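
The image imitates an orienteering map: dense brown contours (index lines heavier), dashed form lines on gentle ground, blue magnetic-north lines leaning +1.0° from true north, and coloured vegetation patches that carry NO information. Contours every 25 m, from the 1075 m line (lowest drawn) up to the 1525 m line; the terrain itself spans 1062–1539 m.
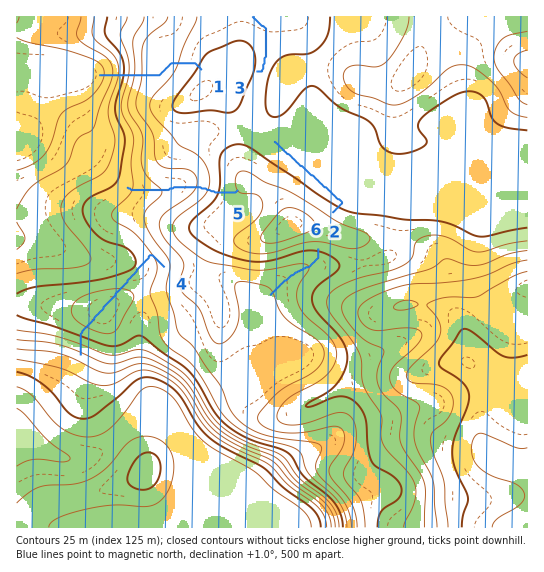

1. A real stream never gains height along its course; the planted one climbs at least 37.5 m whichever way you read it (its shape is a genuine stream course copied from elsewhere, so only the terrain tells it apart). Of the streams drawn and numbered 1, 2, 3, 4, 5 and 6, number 4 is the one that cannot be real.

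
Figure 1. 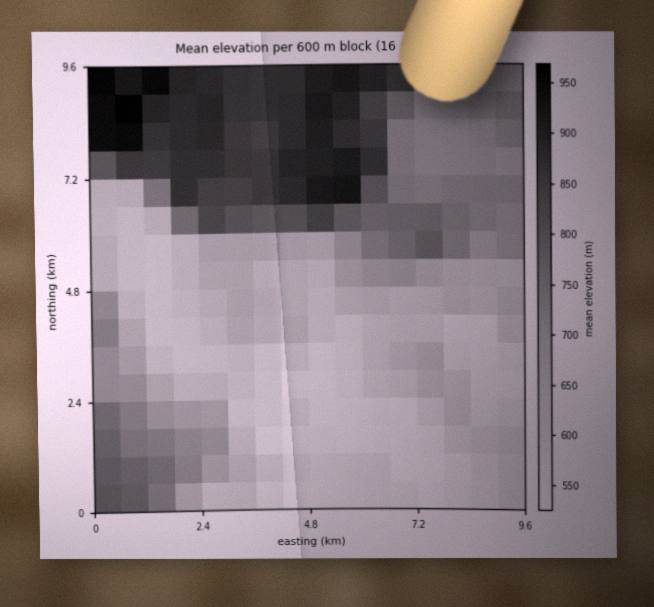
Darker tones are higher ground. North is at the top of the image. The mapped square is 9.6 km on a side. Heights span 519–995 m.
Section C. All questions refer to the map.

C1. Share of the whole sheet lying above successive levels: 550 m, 95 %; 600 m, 82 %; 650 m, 69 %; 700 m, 50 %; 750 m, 34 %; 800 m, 25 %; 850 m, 21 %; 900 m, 9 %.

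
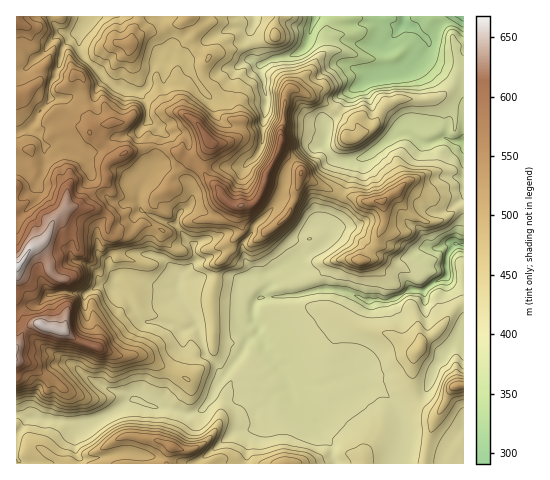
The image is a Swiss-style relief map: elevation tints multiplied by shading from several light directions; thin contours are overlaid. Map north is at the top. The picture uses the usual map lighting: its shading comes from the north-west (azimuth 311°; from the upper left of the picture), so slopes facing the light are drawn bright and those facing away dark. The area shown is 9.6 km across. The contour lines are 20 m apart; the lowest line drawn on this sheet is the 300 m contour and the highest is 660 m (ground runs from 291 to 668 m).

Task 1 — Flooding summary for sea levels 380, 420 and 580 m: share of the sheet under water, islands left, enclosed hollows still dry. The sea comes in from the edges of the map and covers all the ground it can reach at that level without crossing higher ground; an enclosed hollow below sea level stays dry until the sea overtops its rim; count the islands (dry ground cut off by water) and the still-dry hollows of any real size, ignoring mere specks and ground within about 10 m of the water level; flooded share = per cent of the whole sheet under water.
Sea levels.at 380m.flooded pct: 8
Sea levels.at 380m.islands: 0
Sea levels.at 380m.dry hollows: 0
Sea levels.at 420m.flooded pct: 40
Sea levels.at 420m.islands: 2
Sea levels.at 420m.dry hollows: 0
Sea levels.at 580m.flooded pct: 94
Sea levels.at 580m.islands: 2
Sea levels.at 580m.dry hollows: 0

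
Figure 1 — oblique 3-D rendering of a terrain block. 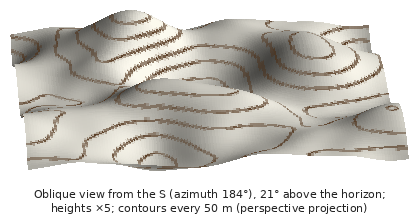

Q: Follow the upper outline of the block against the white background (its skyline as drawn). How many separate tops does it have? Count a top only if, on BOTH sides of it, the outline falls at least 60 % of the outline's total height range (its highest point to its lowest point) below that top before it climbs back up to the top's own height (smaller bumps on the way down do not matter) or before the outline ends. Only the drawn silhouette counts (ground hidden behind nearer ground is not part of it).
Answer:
0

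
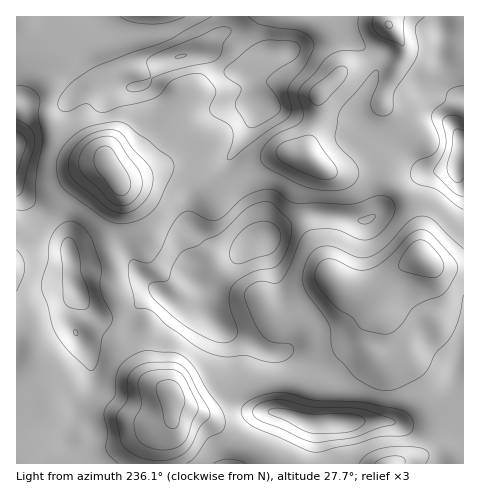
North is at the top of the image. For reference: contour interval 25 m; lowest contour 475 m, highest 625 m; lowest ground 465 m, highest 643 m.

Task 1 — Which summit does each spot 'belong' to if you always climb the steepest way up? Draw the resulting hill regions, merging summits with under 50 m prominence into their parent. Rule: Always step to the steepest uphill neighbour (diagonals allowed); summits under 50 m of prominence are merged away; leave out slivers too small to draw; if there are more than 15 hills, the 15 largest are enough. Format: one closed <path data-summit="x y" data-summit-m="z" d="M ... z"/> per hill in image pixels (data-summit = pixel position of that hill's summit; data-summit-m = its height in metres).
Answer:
<path data-summit="263 238" data-summit-m="638" d="M295 154l-15 0-13 6-49 37-11-6-21-22-6-3-16 2-39 12-6 0-11-16-11 2-10 6-17 17-25 34-29 26 0 69 12 7 7 14 8 30 5 30 4-5 14-1 21 11 60 20 10 2 14-7 2-21 6 5 10 4 11 0 24-17 32-9 44-2 36 3 40-28 6-13 2-15-11-28-1-11 33-23 16-7 0-30-4-19-39-42-30 6-14 0-12-4-14-12z"/><path data-summit="181 56" data-summit-m="626" d="M305 16l-193 0-29 21-26 23-5 9-2 14-2 26 2 11 8 16 10 10 13 8 24 6 14 20 11-1 38-13 12 0 6 3 21 22 11 6 18-15 41-27 18-1 14 1 0-11 8-21 2-29 24-23 26-12 20-34-17-2-32 3-26-5z"/><path data-summit="341 423" data-summit-m="643" d="M421 258l-16 6-33 23 1 11 11 28-2 15-6 13-40 28-36-3-44 2-32 9-24 17-11 0-10-4-6-5-1 21-11 19-3 25 305 1 1-195-26-2z"/><path data-summit="462 147" data-summit-m="641" d="M463 16l-158 1 9 4 26 5 44-3 5 1 11 15 3 7 0 9-6 11-21-7-7 1-26 11-24 23-2 29-8 21-1 10 14 14 12 4 14 0 23-6 7 0 4 3 35 39 4 19 0 30 13 9 11 2 19-1z"/><path data-summit="17 145" data-summit-m="640" d="M50 42l-34 5 1 201 28-25 25-34 17-17 21-8-5-6-19-3-11-6-15-13-8-16-2-11 4-40 5-9 16-14z"/>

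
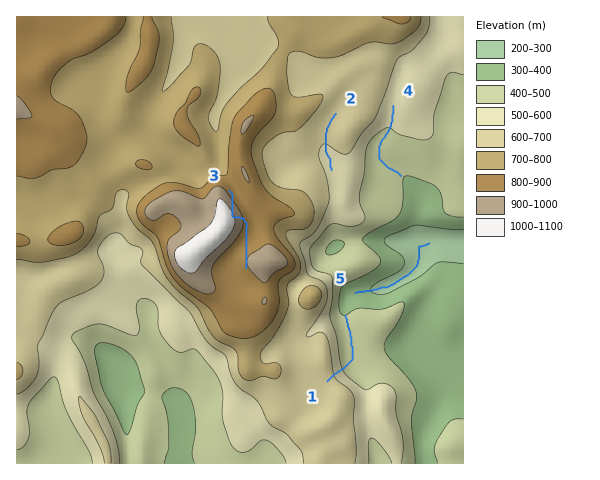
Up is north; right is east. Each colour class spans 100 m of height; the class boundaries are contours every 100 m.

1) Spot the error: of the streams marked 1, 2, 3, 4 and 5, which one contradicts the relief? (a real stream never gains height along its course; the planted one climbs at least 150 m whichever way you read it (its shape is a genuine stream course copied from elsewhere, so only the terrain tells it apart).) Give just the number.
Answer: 3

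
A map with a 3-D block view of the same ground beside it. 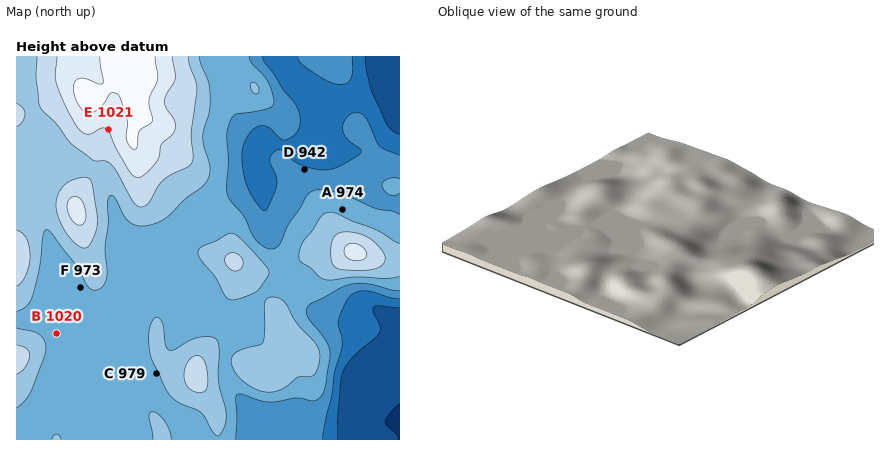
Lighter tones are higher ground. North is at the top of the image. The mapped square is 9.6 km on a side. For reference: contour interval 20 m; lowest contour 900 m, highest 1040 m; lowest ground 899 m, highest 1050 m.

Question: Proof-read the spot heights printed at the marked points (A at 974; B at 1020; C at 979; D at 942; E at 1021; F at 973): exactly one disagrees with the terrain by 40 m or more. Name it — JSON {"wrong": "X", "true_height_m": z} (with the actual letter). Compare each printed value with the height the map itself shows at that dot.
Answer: {"wrong": "B", "true_height_m": 970}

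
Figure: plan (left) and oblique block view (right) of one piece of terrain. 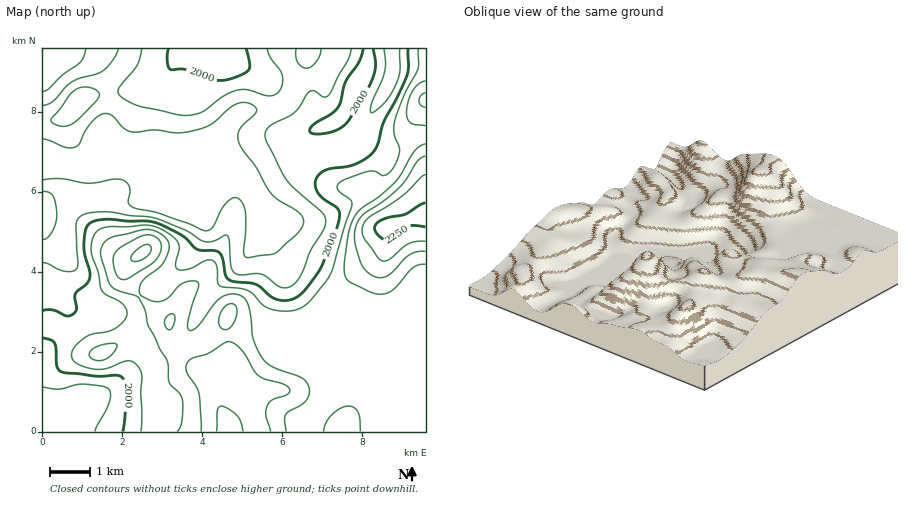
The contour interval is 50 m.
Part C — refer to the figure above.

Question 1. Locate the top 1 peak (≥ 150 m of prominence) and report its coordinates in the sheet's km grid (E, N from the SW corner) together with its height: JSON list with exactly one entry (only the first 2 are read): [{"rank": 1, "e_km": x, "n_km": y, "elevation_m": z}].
[{"rank": 1, "e_km": 8.61, "n_km": 5.09, "elevation_m": 2264}]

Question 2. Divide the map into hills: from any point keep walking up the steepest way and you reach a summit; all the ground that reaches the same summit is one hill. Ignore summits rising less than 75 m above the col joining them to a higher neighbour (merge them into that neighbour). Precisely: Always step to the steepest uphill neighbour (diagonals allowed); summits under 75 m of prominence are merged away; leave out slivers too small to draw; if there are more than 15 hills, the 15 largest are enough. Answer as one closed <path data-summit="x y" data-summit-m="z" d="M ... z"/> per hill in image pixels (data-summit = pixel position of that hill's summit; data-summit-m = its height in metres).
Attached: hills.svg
<path data-summit="230 432" data-summit-m="2215" d="M226 165l-98 1 11 8 4 8 15 15 42 18 4 3 1 6-2 12-10 16-21 22-10 9-16 7-14 14-10 6-10 3-18 0-18-3-11-6 2 4-2 14-8 14-15 18 0 50 8 1 6 7 14 20 356 0 0-112-18 0-18 3-28-6-18 2-4-2-12 0-14 5-25-40-8-20-12-22-12-28-12-38-11-7z"/><path data-summit="386 228" data-summit-m="2264" d="M426 48l-144 0 0 6 12 24-1 14-9 12-12 5-30 3-15 12-13 19-48 20-15 3 75-1 18 7 25 68 12 22 8 20 25 40 14-5 12 0 4 2 18-2 28 6 36-3z"/><path data-summit="208 54" data-summit-m="2049" d="M280 48l-238 0 0 112 32 6 76 0 16-3 48-20 13-19 13-11 10-3 26-2 13-8 5-12 0-10z"/><path data-summit="142 252" data-summit-m="2211" d="M144 184l1 14-17 4-54-6-7 16-2 18-8 18-15 4 0 28 28 27 24 6 18 0 10-3 10-6 14-14 16-7 26-25 11-14 6-16-1-10-4-3-40-16z"/>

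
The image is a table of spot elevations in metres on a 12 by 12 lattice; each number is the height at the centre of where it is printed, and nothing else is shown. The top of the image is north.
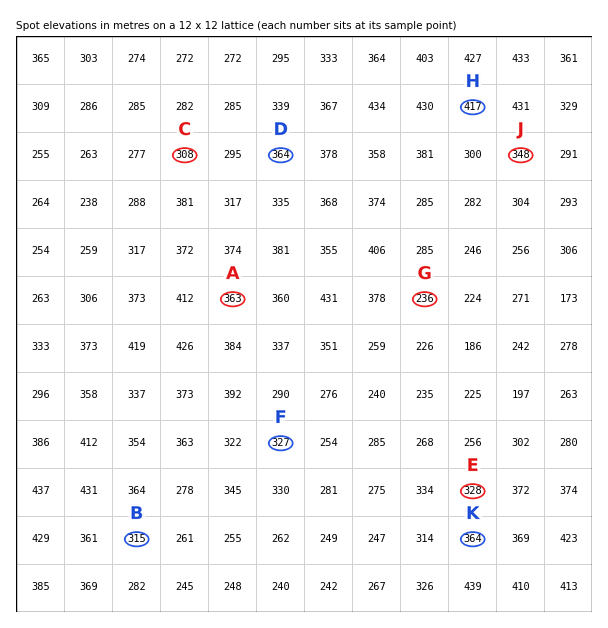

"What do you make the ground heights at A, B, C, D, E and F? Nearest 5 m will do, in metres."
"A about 365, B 315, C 310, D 365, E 330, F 325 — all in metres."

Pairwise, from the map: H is higher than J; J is higher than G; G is lower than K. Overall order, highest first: H K J G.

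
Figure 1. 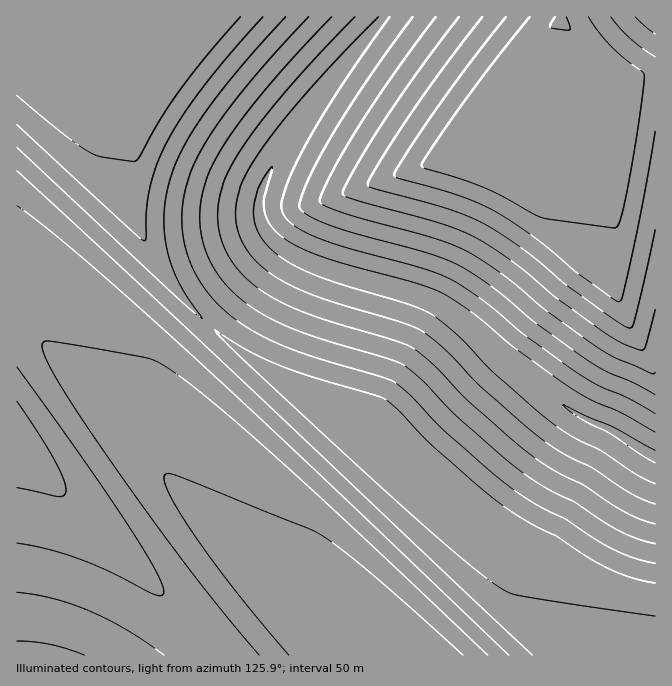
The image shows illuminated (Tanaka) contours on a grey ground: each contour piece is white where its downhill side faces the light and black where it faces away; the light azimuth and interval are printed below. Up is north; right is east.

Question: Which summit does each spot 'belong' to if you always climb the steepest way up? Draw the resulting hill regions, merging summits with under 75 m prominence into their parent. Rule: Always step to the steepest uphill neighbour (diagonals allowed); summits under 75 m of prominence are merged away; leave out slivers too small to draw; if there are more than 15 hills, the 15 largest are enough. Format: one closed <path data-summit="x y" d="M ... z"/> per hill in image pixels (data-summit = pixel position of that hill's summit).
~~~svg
<path data-summit="655 457" d="M560 16l-410 0-21 144 0 35 12 38 15 29 20 28 41 43 38 30 29 18 31 17 25 10 37 10 48 45 60 46 32 20 40 19 22 15 33 16 27 9 16 1 1-517-11 1-21 10-17-12-24-23z"/><path data-summit="337 655" d="M149 16l-133 1 0 430 135 135 65 68 3 6 436 0 0-67-23-3-35-13-40-25-57-29-75-56-48-45-37-10-25-10-31-17-29-18-38-30-41-43-20-28-15-29-12-38 0-35 19-122z"/><path data-summit="24 655" d="M17 448l-1 207 201 1-1-6-23-25z"/><path data-summit="655 17" d="M655 16l-93 0-1 2 13 20 21 23 19 15 13 7 18-10 11-3z"/>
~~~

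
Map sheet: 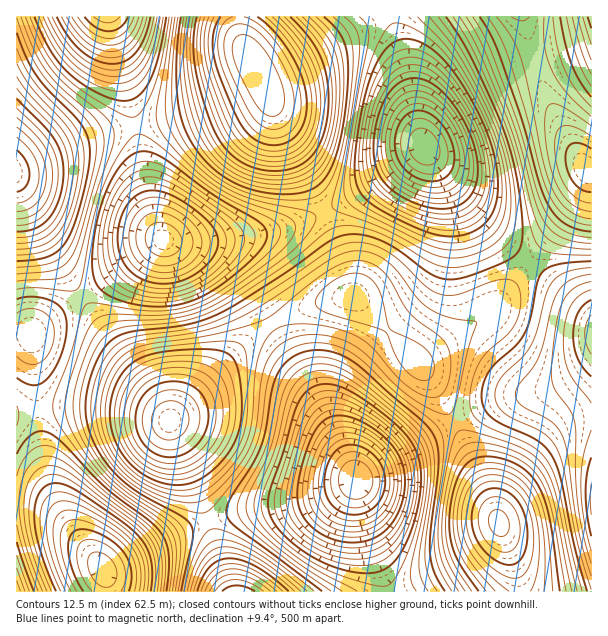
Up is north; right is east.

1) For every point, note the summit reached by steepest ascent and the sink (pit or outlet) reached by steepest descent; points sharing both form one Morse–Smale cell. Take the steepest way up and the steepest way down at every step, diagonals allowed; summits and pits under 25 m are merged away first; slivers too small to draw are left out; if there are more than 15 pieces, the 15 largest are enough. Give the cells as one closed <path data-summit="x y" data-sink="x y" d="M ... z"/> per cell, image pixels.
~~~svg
<path data-summit="170 420" data-sink="356 480" d="M353 296l-15 2-36 10-29 14-13 9-17 13-73 75 0 7 39 94 42-10 31-4 41-8 24-11 21-17 86-47-9-19-21-33-48-54z"/><path data-summit="585 168" data-sink="425 147" d="M522 16l-130 0-1 4 13 37 16 78 6 15 55 71 28 26 21 15 47-61 7-13 4-15-41-75-12-33z"/><path data-summit="170 420" data-sink="164 240" d="M324 211l-28 13-39 11-71 7-24-2-80 57 32 45 37 47 19 32 41-44 49-46 13-9 29-14 48-12 0-15-6-24z"/><path data-summit="255 66" data-sink="425 147" d="M390 16l-152 1 2 16 4 14 22 42 12 34 46 88 45-24 42-29 13-11-8-25-12-65z"/><path data-summit="170 420" data-sink="425 147" d="M425 148l-56 39-44 25 19 45 6 24 0 15 13 8 53 57 6-1 66-46 11-11 30-39-48-43z"/><path data-summit="255 66" data-sink="164 240" d="M263 82l-11 8-33 14-27 10-56 12 14 80 12 34 24 2 71-7 39-11 28-12-46-89z"/><path data-summit="170 420" data-sink="102 570" d="M113 408l-62 0-14 2 5 39 12 46 12 24 36 51 63-32 43-17-10-32-28-63 0-4-29-10z"/><path data-summit="498 522" data-sink="356 480" d="M455 422l-87 48-12 9 0 12 6 28 27 73 131-1-3-18-25-73z"/><path data-summit="17 171" data-sink="164 240" d="M135 126l-58 14-61 28 0 14 21 43 44 71 81-56-12-34z"/><path data-summit="170 420" data-sink="591 333" d="M530 264l-31 39-11 11-72 48 12 15 27 45 39-19 63-17 21-12 14-12 0-47z"/><path data-summit="17 171" data-sink="107 17" d="M108 16l-92 1 1 151 60-28 59-15-22-86-4-21z"/><path data-summit="237 591" data-sink="356 480" d="M356 480l-18 12-26 8-30 6-31 4-42 10 21 70 3 2 154 0-2-13-23-60z"/><path data-summit="498 522" data-sink="591 498" d="M591 416l-15 2-16 8-31 33-27 42-4 18 19 54 4 19 71-1z"/><path data-summit="255 66" data-sink="107 17" d="M237 16l-128 1 25 106 3 3 55-12 27-10 33-14 10-9-21-42z"/><path data-summit="170 420" data-sink="32 335" d="M81 296l-37 26-13 13 6 73 76 0 28 4 27 9 0-7-17-25-37-47z"/>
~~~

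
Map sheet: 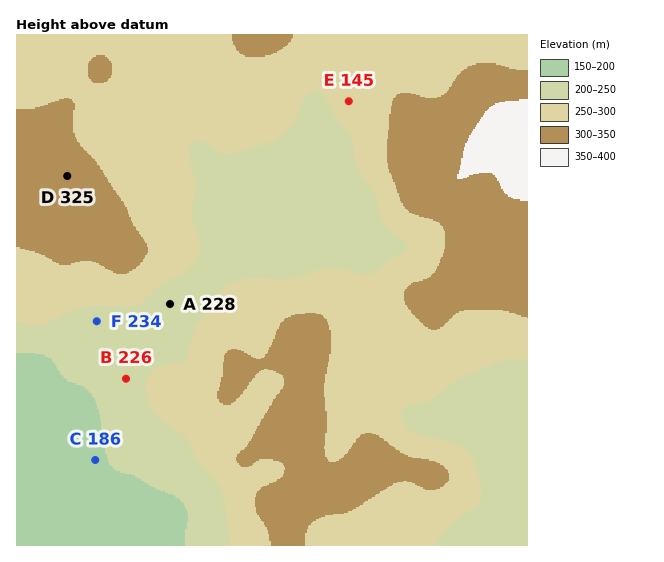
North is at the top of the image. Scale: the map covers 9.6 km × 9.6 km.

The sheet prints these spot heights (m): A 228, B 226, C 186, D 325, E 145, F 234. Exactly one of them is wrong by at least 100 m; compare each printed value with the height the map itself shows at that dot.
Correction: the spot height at E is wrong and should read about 270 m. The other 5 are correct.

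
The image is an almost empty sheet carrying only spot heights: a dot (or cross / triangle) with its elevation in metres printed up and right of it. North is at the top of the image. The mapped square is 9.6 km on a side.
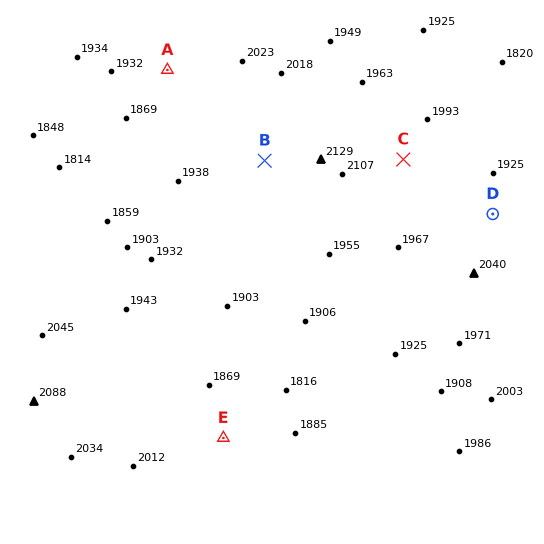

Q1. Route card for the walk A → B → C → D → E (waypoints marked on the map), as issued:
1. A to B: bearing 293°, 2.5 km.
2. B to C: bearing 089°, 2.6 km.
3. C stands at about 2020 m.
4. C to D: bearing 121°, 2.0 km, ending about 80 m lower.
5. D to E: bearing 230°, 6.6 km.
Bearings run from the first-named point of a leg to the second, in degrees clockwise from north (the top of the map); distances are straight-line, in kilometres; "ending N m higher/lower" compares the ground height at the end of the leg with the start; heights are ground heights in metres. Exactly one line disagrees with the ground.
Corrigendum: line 1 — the bearing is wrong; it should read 133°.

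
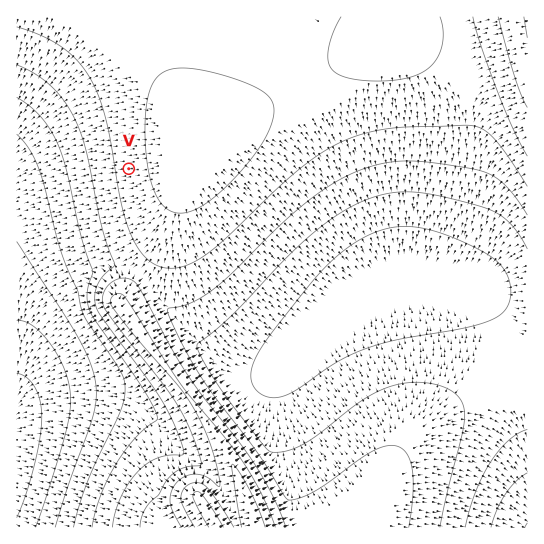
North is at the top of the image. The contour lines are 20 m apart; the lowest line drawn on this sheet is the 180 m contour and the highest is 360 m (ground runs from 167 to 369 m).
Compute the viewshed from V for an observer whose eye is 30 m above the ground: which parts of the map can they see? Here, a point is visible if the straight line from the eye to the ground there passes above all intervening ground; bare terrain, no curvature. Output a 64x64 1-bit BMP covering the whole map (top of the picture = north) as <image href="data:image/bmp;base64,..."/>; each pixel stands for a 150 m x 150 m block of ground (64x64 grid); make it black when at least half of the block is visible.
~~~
<image width="64" height="64" href="data:image/bmp;base64,Qk0+AgAAAAAAAD4AAAAoAAAAQAAAAEAAAAABAAEAAAAAAAACAAATCwAAEwsAAAIAAAAAAAAA////AAAAAADwAAB8P/wAAPAAAP///AAA8AAA///+AADwABn///4AAPAAH////wAA8AAP////AADwAAd///+AAPAAAH///4AA8AAAf///wADwAAB////AAPAAAH///+AA8AAAf///8ADwAAD////4APAAAf////wA8AAB/H///wDwAAPwB///w/AAB+AB////8AAHwAB////4AA+AAB////gAHwAAB///+AA+AAAA///4AD4AAAAH//wAfAAAAAA//AD4AAAAAAP8AfgAAAAAAfwD8AAAAAAA/gPgAAAAAAD+B+AAAAAAAP4fwAAAAAAA//+AAAAAAAD//4AAAAAAAP//gAAAAAAA///AAAAAAAD//+AAAAAAAP//8AAAAAAA///wAAAAAAD///gAAAAAAP//+AAAAAAA///8AAAAAAH///wAAAAAAf///gAAAAAD///+AAAAAAP///8AAAAAB////wAAAAAH////AAAAAA////+AAAAAD////4AAAAAf////gAAAAD/////AAAAA/////8AAAAP/////gAAAH/////+AAAD//////wAAD//////+AAH///////4AB////////AAP//j////4AB//8P////gAH//gfv//8AAf/8B+///wAB//gH7///AAH/+APv//4AAf/wA+///gAB//ADz//+AAH/4APA=="/>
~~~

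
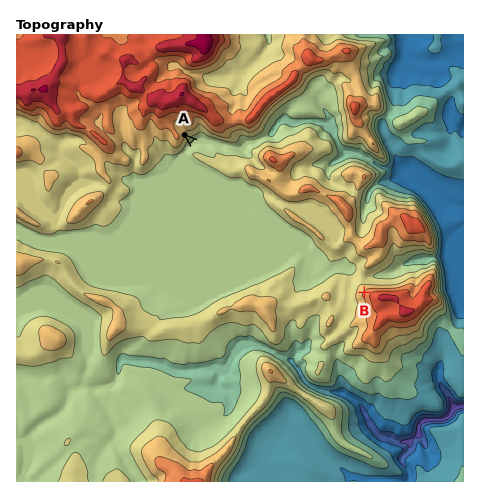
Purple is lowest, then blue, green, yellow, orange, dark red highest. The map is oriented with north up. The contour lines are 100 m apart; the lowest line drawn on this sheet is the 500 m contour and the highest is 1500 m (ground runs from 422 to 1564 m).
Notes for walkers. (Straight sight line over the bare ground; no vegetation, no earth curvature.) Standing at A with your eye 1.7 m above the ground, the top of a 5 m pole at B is in view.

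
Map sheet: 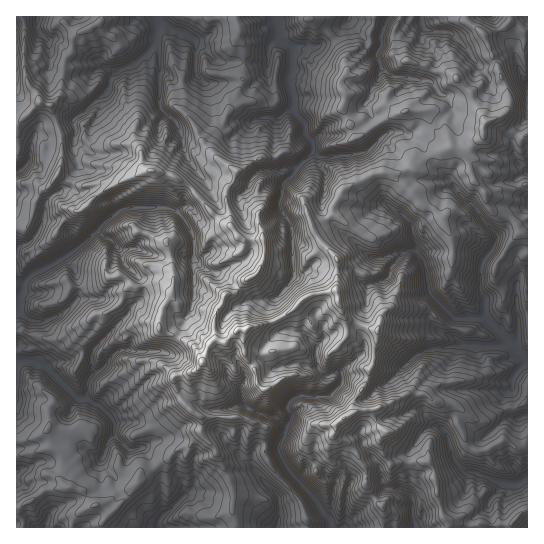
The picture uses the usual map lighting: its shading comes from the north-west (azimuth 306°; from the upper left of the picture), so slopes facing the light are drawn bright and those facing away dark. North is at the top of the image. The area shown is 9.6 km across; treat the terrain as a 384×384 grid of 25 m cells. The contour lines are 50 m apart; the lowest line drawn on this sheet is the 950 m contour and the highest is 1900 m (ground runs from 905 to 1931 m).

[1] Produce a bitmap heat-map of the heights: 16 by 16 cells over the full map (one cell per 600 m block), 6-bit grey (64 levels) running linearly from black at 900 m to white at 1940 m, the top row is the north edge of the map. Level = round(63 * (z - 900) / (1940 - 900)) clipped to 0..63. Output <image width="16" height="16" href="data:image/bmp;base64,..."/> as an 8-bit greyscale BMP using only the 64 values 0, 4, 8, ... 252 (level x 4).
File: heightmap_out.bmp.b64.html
<image width="16" height="16" href="data:image/bmp;base64,Qk02BQAAAAAAADYEAAAoAAAAEAAAABAAAAABAAgAAAAAAAABAAATCwAAEwsAAAABAAAAAAAAAAAAAAEBAQACAgIAAwMDAAQEBAAFBQUABgYGAAcHBwAICAgACQkJAAoKCgALCwsADAwMAA0NDQAODg4ADw8PABAQEAAREREAEhISABMTEwAUFBQAFRUVABYWFgAXFxcAGBgYABkZGQAaGhoAGxsbABwcHAAdHR0AHh4eAB8fHwAgICAAISEhACIiIgAjIyMAJCQkACUlJQAmJiYAJycnACgoKAApKSkAKioqACsrKwAsLCwALS0tAC4uLgAvLy8AMDAwADExMQAyMjIAMzMzADQ0NAA1NTUANjY2ADc3NwA4ODgAOTk5ADo6OgA7OzsAPDw8AD09PQA+Pj4APz8/AEBAQABBQUEAQkJCAENDQwBEREQARUVFAEZGRgBHR0cASEhIAElJSQBKSkoAS0tLAExMTABNTU0ATk5OAE9PTwBQUFAAUVFRAFJSUgBTU1MAVFRUAFVVVQBWVlYAV1dXAFhYWABZWVkAWlpaAFtbWwBcXFwAXV1dAF5eXgBfX18AYGBgAGFhYQBiYmIAY2NjAGRkZABlZWUAZmZmAGdnZwBoaGgAaWlpAGpqagBra2sAbGxsAG1tbQBubm4Ab29vAHBwcABxcXEAcnJyAHNzcwB0dHQAdXV1AHZ2dgB3d3cAeHh4AHl5eQB6enoAe3t7AHx8fAB9fX0Afn5+AH9/fwCAgIAAgYGBAIKCggCDg4MAhISEAIWFhQCGhoYAh4eHAIiIiACJiYkAioqKAIuLiwCMjIwAjY2NAI6OjgCPj48AkJCQAJGRkQCSkpIAk5OTAJSUlACVlZUAlpaWAJeXlwCYmJgAmZmZAJqamgCbm5sAnJycAJ2dnQCenp4An5+fAKCgoAChoaEAoqKiAKOjowCkpKQApaWlAKampgCnp6cAqKioAKmpqQCqqqoAq6urAKysrACtra0Arq6uAK+vrwCwsLAAsbGxALKysgCzs7MAtLS0ALW1tQC2trYAt7e3ALi4uAC5ubkAurq6ALu7uwC8vLwAvb29AL6+vgC/v78AwMDAAMHBwQDCwsIAw8PDAMTExADFxcUAxsbGAMfHxwDIyMgAycnJAMrKygDLy8sAzMzMAM3NzQDOzs4Az8/PANDQ0ADR0dEA0tLSANPT0wDU1NQA1dXVANbW1gDX19cA2NjYANnZ2QDa2toA29vbANzc3ADd3d0A3t7eAN/f3wDg4OAA4eHhAOLi4gDj4+MA5OTkAOXl5QDm5uYA5+fnAOjo6ADp6ekA6urqAOvr6wDs7OwA7e3tAO7u7gDv7+8A8PDwAPHx8QDy8vIA8/PzAPT09AD19fUA9vb2APf39wD4+PgA+fn5APr6+gD7+/sA/Pz8AP39/QD+/v4A////AEBAVEAcMEw4LCAwXDBYQEA4VEhQRDRQPCxMaFxUSCAUREw4OExoaFRAlJCIZDxEPDhAKDRgjIBsQJSwpGhYTCgoICRUiLiorIxshHhsVDgYGDw8YIjI1MiwmJyMQCAYCCBAcHiwrNDItLCwpFQcEBgYRGSMqJS0sJC8pHhEQCQsMCRYcJx8pMCEpIxYMGAwQFBoRGh0dLCsZJyIcFR0TFBcdIh4fIyUhFB8jHB8ZGhURGhsmJx0iGw8MFR0fHh4VFxUVHRYXFg4JDR0ZHR4iGxoXDBEOEhEQBhIdGhwcHhgSEgsHBwoOCwQOGhEZGxcTChATDQMHEAoFDA0NDxEXEw="/>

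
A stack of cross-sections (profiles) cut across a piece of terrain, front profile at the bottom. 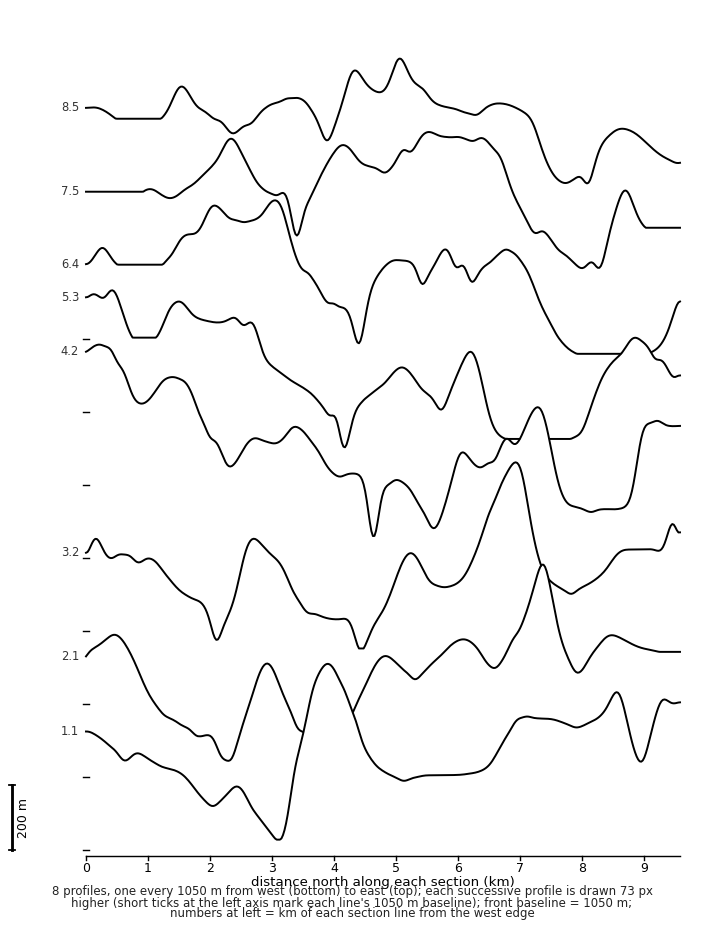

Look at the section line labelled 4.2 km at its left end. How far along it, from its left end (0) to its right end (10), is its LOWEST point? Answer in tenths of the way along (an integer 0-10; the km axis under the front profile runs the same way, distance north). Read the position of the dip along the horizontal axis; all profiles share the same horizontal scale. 5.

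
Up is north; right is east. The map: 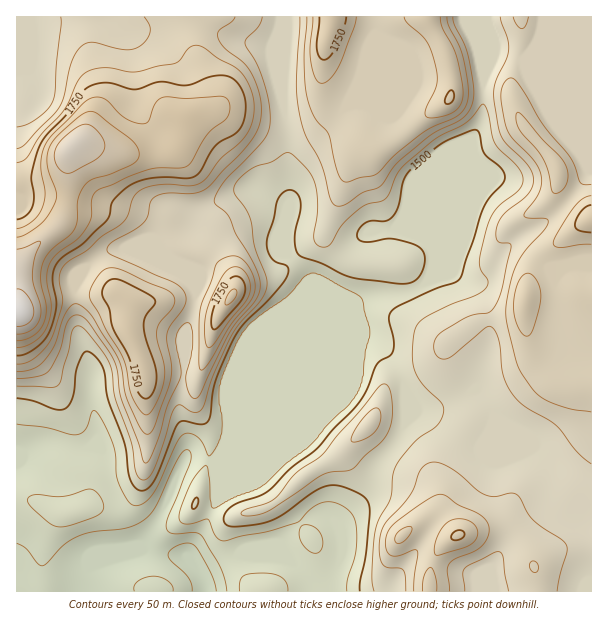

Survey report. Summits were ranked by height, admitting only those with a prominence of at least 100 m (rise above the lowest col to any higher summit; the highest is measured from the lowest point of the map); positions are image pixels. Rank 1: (231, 297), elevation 1808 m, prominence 175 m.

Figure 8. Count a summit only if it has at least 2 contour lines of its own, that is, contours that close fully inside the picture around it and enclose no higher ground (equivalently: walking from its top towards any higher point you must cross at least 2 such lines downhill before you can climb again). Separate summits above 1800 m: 1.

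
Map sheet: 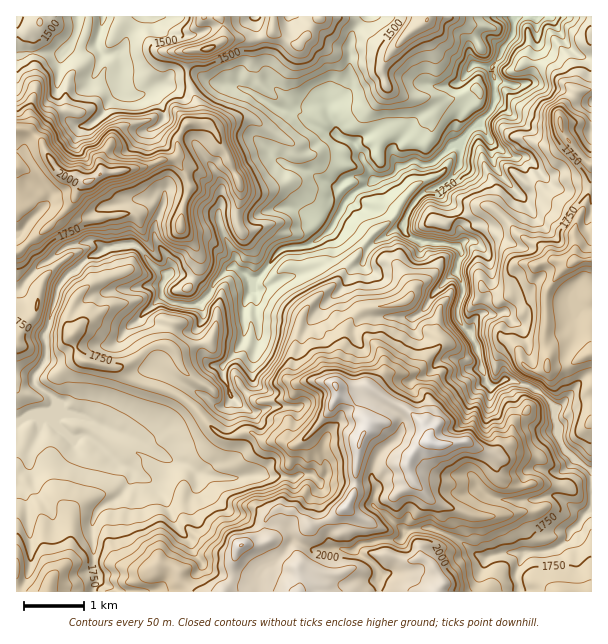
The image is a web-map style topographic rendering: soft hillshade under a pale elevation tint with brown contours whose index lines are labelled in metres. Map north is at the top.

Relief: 1070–2170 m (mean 1650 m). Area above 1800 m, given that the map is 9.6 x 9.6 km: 24.2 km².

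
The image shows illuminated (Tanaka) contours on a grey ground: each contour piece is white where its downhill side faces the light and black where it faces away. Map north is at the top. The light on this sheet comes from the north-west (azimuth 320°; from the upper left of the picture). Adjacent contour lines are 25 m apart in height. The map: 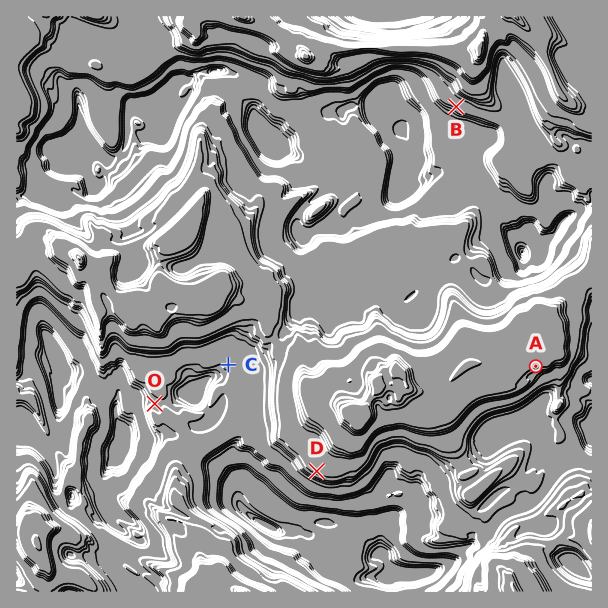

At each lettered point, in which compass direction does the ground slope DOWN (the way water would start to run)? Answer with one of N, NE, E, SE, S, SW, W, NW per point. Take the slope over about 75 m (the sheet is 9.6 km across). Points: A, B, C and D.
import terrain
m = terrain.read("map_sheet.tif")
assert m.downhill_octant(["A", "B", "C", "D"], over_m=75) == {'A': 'S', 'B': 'SW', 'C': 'SW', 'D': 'SW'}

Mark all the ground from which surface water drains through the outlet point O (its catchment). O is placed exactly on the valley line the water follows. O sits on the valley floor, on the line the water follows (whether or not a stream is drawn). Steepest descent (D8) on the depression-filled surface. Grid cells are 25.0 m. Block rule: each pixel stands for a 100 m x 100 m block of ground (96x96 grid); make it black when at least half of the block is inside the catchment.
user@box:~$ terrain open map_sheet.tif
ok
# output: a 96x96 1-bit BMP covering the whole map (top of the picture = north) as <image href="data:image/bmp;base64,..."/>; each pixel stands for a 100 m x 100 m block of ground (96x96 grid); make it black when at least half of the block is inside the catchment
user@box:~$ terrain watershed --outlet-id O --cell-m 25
<image width="96" height="96" href="data:image/bmp;base64,Qk2+BAAAAAAAAD4AAAAoAAAAYAAAAGAAAAABAAEAAAAAAIAEAAATCwAAEwsAAAIAAAAAAAAA////AAAAAAAAAAAAAAAAAAAAAAAAAAAAAAAAAAAAAAAAAAAAAAAAAAAAAAAAAAAAAAAAAAAAAAAAAAAAAAAAAAAAAAAAAAAAAAAAAAAAAAAAAAAAAAAAAAAAAAAAAAAAAAAAAAAAAAAAAAAAAAAAAAAAAAAAAAAAAAAAAAAAAAAAAAAAAAAAAAAAAAAAAAAAAAAAAAAAAAAAAAAAAAAAAAAAAAAAAAAAAAAAAAAAAAAAAAAAAAAAAAAAAAAAAAAAAAAAAAAAAAAAAAAAAAAAAAAAAAAAAAAAAAAAAAAAAAAAAAAAAAAAAAAAAAAAAAAAAAAAAAAAAAAAAAAAAAAAAAAAAAAAAAAAAAAAAAAAAAAAAAAAAAAAAAAAAAAAAAAAAAAAAAAAAAAAAAAGAAAAAAAAAAAAAAAHgAAAAAAAAAAAAAAP4AAAAAAAAAAAAAAf4AAAAAAAAAAAAAA/8AAAAAAAAAAAAAB/8AAAAAAAAAAAAAB/+AAAAAAAAAAAAAD/+AAAAAAAAAAAAAD/+AAAAAAAAAAAAAD//AAAAAAAAAAAAAD//AAAAAAAAAAAAAH//gAAAAAAAAAAAAH//gAAAAAAAAAAAAH///8AAAAAAAAAAAH///8AAAAAAAAAAAH///4AAAAAAAAAAAH///gAAAAAAAAAAAH//+AAAAAAAAAAAAH//+AAAAAAAAAAAAH//8AAAAAAAAAAAAH//8AAAAAAAAAAAAH//8AAAAAAAAAAAAH//8AAAAAAAAAAAAP//8AAAAAAAAAAAAH//4AAAAAAAAAAAADx8gAAAAAAAAAAAADAYAAAAAAAAAAAAAAAAAAAAAAAAAAAAAAAAAAAAAAAAAAAAAAAAAAAAAAAAAAAAAAAAAAAAAAAAAAAAAAAAAAAAAAAAAAAAAAAAAAAAAAAAAAAAAAAAAAAAAAAAAAAAAAAAAAAAAAAAAAAAAAAAAAAAAAAAAAAAAAAAAAAAAAAAAAAAAAAAAAAAAAAAAAAAAAAAAAAAAAAAAAAAAAAAAAAAAAAAAAAAAAAAAAAAAAAAAAAAAAAAAAAAAAAAAAAAAAAAAAAAAAAAAAAAAAAAAAAAAAAAAAAAAAAAAAAAAAAAAAAAAAAAAAAAAAAAAAAAAAAAAAAAAAAAAAAAAAAAAAAAAAAAAAAAAAAAAAAAAAAAAAAAAAAAAAAAAAAAAAAAAAAAAAAAAAAAAAAAAAAAAAAAAAAAAAAAAAAAAAAAAAAAAAAAAAAAAAAAAAAAAAAAAAAAAAAAAAAAAAAAAAAAAAAAAAAAAAAAAAAAAAAAAAAAAAAAAAAAAAAAAAAAAAAAAAAAAAAAAAAAAAAAAAAAAAAAAAAAAAAAAAAAAAAAAAAAAAAAAAAAAAAAAAAAAAAAAAAAAAAAAAAAAAAAAAAAAAAAAAAAAAAAAAAAAAAAAAAAAAAAAAAAAAAAAAAAAAAAAAAAAAAAAAAAAAAAAAAAAAAAAAAAAAAAAAAAAAAAAAAAAAAAAAAAAAAAAAAAAAAAAAAAAAAAAAAAAAAAAAAAAAAAAAAAAA="/>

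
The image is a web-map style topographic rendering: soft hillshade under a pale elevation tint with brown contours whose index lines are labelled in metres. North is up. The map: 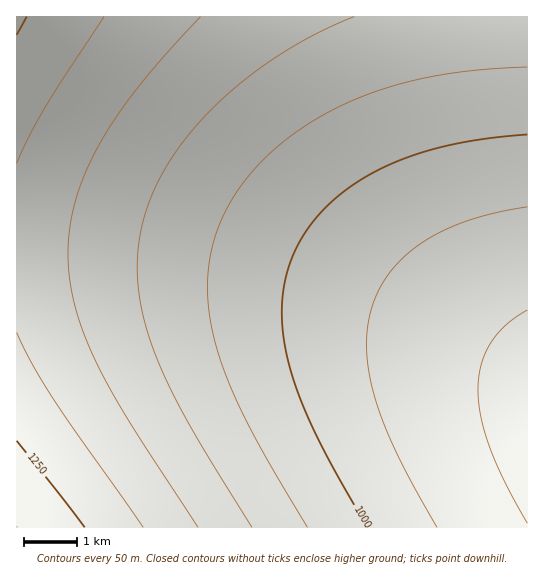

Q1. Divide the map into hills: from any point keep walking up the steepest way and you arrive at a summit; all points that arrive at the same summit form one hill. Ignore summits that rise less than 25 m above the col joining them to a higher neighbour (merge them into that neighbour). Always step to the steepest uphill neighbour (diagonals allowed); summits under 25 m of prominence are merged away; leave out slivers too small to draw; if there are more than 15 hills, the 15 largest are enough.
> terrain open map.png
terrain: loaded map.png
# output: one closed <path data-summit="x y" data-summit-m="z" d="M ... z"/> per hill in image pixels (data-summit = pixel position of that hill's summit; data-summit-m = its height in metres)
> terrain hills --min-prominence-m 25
<path data-summit="17 17" data-summit-m="1257" d="M527 16l-510 0-1 233 133 4 65 8 56 11 69 19 64 22 74 32 50 27z"/><path data-summit="17 527" data-summit-m="1301" d="M77 249l-61 1 1 278 511-1 0-154-3-4-108-50-46-18-64-20-77-17-44-7z"/>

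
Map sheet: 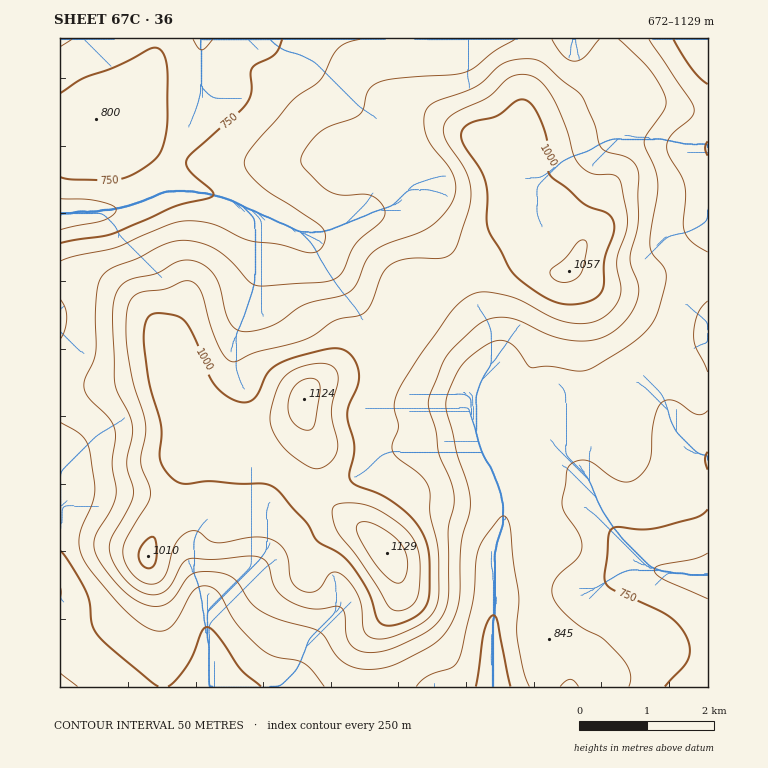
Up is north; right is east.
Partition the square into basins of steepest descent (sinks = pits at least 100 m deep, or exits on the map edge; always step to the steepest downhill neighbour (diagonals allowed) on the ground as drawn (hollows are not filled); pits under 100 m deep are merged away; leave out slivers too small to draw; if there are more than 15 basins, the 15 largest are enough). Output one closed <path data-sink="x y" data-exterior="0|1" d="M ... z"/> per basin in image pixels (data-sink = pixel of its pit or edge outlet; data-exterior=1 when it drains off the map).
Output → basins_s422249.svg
<path data-sink="60 215" data-exterior="1" d="M608 38l-548 0 0 346 48 1 37-9 20 0 6 6 5 12 16 15 36 13 40 2 27-9 8-9 2-10 11-13 73-50 14-15 9-19 12-7 32-12 54-30 12-2 5 3 2-1-22-33-6-46-9-19-7-8 35-9 3-6 9-8 40-17 31-20 7-8 2-5z"/><path data-sink="708 575" data-exterior="1" d="M522 248l-12 2-47 27-51 22-9 19-15 16-66 44-17 18-2 7 2 13 11 25 0 48 2 3 14 15 27 18 17 14 15 19 7 17 1 7-1 17-22 37 0 23 3 28 329 0 0-413-43-1-30 10-24 4-17-4-20-13-5 0-5 3-12-1-12-7-12-14z"/><path data-sink="60 687" data-exterior="1" d="M165 376l-20 0-37 9-48 1 0 301 318 0-2-51 22-37 1-5-1-19-7-17-15-19-17-14-27-18-14-15-2-3 0-48-10-20-3-13-8 7-18 7-43 2-42-15-16-15-5-12z"/><path data-sink="708 39" data-exterior="1" d="M708 38l-98 0 2 33-2 5-7 8-31 20-40 17-9 8-3 6-35 9 7 8 9 19 6 46 26 39 12 12 12 5 17-3 20 13 17 4 24-4 30-10 43-1z"/>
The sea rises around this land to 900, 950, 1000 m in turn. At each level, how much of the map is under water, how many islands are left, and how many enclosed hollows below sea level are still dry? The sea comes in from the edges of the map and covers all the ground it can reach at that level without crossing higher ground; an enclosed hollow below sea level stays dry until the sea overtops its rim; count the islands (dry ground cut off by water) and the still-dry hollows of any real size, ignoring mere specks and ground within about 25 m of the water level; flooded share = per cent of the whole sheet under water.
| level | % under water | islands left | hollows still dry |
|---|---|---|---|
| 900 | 65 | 1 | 0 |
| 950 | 74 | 1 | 0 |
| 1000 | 87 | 2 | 0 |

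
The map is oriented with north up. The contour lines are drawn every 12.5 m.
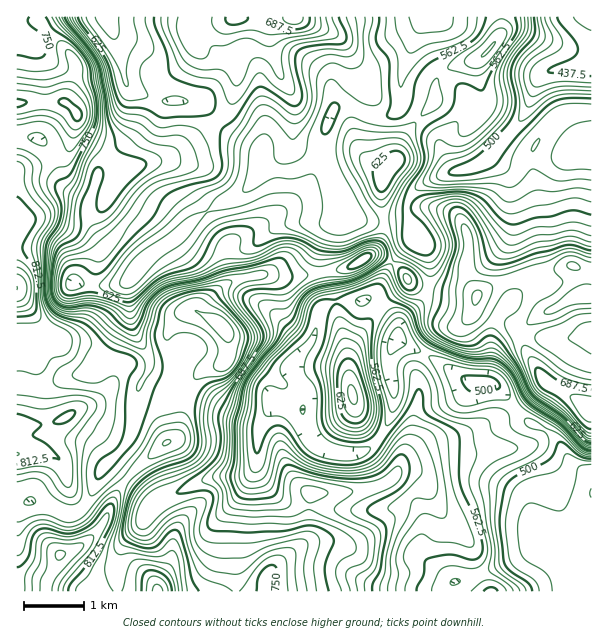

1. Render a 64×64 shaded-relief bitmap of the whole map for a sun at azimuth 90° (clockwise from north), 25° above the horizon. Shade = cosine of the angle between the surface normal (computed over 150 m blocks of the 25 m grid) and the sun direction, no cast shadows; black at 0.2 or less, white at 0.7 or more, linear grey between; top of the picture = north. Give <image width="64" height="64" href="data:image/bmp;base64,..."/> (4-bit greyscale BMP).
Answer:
<image width="64" height="64" href="data:image/bmp;base64,Qk12CAAAAAAAAHYAAAAoAAAAQAAAAEAAAAABAAQAAAAAAAAIAAATCwAAEwsAABAAAAAAAAAAAAAAABEREQAiIiIAMzMzAERERABVVVUAZmZmAHd3dwCIiIgAmZmZAKqqqgC7u7sAzMzMAN3d3QDu7u4A////AERXqph3dlQ2rLmHd2ZWeJmZiJmZmZmIiHZVaJmpiHd3RFeamId2VEebuYd3ZVaJmZmJmZmZmIiIdmZ5mZiHd3dURXmpmHZVZ4mqmHdlRXiZmYiIiaqYiId2eJqZh3d3d1REaJqph2Z3eKqYd3ZVaJmYiIeKu5iHd3Z4q6h3d3d3RDRniaqYd3Zoqpd3dmVniIiIeIq7qHd3Znm7qHd3d3dDNWdoq7qYZEeql3d3ZmZniIiIiaupdmdniruod3d3d0RGh1V6zLhkR6qYd3d2ZmZ4iIiJqpmGZneKu6h3d3d3VWeHU0fO2WRGiqh3d3d3ZmeIiIiJmYdneJq7mHd3d3dmZ3dkJK7adUV5qZh3dndmd4iIiIiIh3eImrqYd3d3d3dmZnZDjeuGZWeKqYd2ZlZ3iIiIiIh3eImaqph3d3d4d2ZWiGRq25h2Znmql2ZVVWd4iIiIiHeImZmamHd3d4h3ZVaahVirqId3eKuoZUNFZ3d3d3iYd4mZmZmYd3d3iHdlV6qGVYqpiIiJq7l1M1Z4d3ZmZ4mImZmZmZiHd3iId2VXqpdVV5mIiZqrunQzaIiHdlRFeYiZmYiIiIh3eIh3d3iql2VFeIiJqrzLhDWJmId2UyNoiJmYiIiIiIiHZnd3iJmIdlRGeJq7vduERpqYd3ZkIleImZiHd3eIiYUhd3eImYiHZDRom7u924VHqodmZnZCR4iIiId3d3iJYAB3d3iIiIh1RFebu73bhleZdURWiXRGeIiIiHd3d4cgAHd3eImIiIZVZoq7vduXZ4hkM0abpkV4iIh3iIiHUwACd3ZniZiJhlZmebu83Kh3h1MiRpzIRXiIh2d3iHQgADV3dmZ4mZmGVmZ5qqvduXd3UxE2rdlUeZmHZmd2MAATVnd3ZmeIiYdmZniqq925d3djETe92VRpmZh2ZlIAE0Vnd3d3d3d5l2ZmZ5mb7sl3d2MRSL3ZU2iZmHd2MAA2d3dneId3dniYZWZmeIvvyXd3UxFIzchEaJmHd2UQAFiIh2d4iId2Z4h1VmZmeu/rmHZTIlnNt0V5mYdmYwADeYh3d3iIiHd3iXVWZmVYz/25dlMjWc23VXiHVVZTACaJh3d3d3iYd3eIZFd2ZVet7sqHVDNovbhmZlQ0V2QSV4h3d3d2eJmIiIdEZ3ZlV5zd3Kh1M2isuGVDIjV4dDRoh3d3d3Z4mZmZhSNndlVXrN3MuoU0aJu5ZBAjV4h1RXiHd3d3d4iZmplzE1ZmVWi8zLqrpkV4ialiADRWeHZWd3d3d3eaqHiZqXMBRWZmisy6mKy3Vnh3mWMSNFV4h2ZWZ4h3ic3IZomZYgE1Vniby6h3rMhmiHZ3YzNERGiYdlVmeHeb7+lVeJhiACRWeau6h3ecyXeIdmVEVUREWJh2ZmZmd6z/+mZ4iGMAI0Vnmql3d5q5iIiHUyWHVERXiHdmZlVmrP/6dniYdTI0RERXiHeIiZiHiahiJphURWd3d3dmZmab//p2aJmGVEVUQ0VmZ4iIh2Z5u4RHqFM1eHZmZmZmd5rv6nZompdmVVVEVWVVeImHZUabuHmXUiSJh2VWZVZ4mt/Zh3eamHZmVURXd1RGiZh2Q1rMqYZCFIqYdVVVVoiZzcmIiImZh3ZVRFeIdUV5mYdTNqy5dkITeqmGVWVWiIm8upmYiJmYh2VEVniHZniYh2VFiql1QhSKqYZmZmZ4iKvLqYiIiImIdlRWZ4iIiIh3dmVpmGQyJZuph2ZmZnd4msyoeJmIiJiHZlZmd3iIh3d2ZWiXVDNHq6mGZmZmd4iazLhniZiIiIh3dmZmd4iHd3ZVaZdURFiqqXZmZmZ3iJq7uWaJmYiIiIiHdmZneId3dkR6p1VVaJmYdmZmZneJmpqpdniZmIiIiIiHZmd3d3dlM2q6dmZniIh2Zndmd5mZiaqGZ4mYh3d4mZh2Z3d3d2Q0abuph2Zmd3Zmd3Z3mZiIu5ZmeIiHiIiaqHZndnd2VEVoq7uod2ZmZmd3d3eZmHirl2Z4iIiIiJqpd2d3d3ZEVWaKzKmHd2ZVZ4h3d4iHZ6yod3d4iIiImql2Znd3ZURmZorLqHiIdlVniHd3d3Zmm7mIiId3iIiZmYdmeIdlRWZmirqXZ5mHVVaIh3d3dlWLypiIh3d4iImZh2ZoiGVGd2Z5qoZnial1VniHd3dmVHvcqYiIdnd3iJmHZWiYdVZ3d3eJh2Z4qpZVZ4d3d3ZVau7Jh4h2d3d3mZdlaJl2V3d3ZneIdmeaqWRWd3d3dmZ679p3eHd2ZmeJl1VoqoZmd3h1VniHZ4q6hUVnd3d2Z4rf6od3d3ZmVomXVWmql2ZniXVWeIdmibuWRWZ3d3Znit/rdmZ3ZmZVeYZVeaqGZmeJdVZ4h2eKu6dVZnd3dmaK3+p1ZnZmZlV4hlaaqYZmd5l1VneHZ5q7qGZnd3d2Znrv2WVmZmZmZniGZ5qZdmZ4iYZVZ3Zoq8upd3d3d3ZVe//IZWZVVWd2eHZoqph2Z3iJhlVmZWisy6mHd3d3ZlWd/rdmZlRGd3d3dnmZiHZ4iImHZWVVVpvLqYh3d3dlV77slmZlQ0Z3d3dmeJh3d4mpiIdmZlVEasypmIiHZmZ63sqGZVREV3dnd2Z4h3d4mqqYiHZmZUNHvLqpmIdmZ5zdqHZVVERnZmZ3ZmZniZmaqpmId3ZlREabzLqYd2Z5zduXZlVERWZlVnd2ZWiaqpmZmYh3ZmVUVorMuph3"/>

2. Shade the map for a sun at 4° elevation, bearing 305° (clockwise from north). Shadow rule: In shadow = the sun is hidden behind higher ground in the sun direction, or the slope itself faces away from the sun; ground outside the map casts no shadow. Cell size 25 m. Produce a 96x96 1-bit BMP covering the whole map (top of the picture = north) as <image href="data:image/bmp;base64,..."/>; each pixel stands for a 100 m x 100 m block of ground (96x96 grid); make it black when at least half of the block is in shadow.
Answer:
<image width="96" height="96" href="data:image/bmp;base64,Qk2+BAAAAAAAAD4AAAAoAAAAYAAAAGAAAAABAAEAAAAAAIAEAAATCwAAEwsAAAIAAAAAAAAA////AAAAAAAD/8B+AAAA//+ADgAD/8B+AAAAf/8ABAAD/8A/AAcAf/8APgAB/+A/AAeA//4D/gAB/+AfAAfAf/wH/gAA/+AfAAPgP/gH/gAAf/wfAADgP/gH/AAAH/8fAAAAH/AH/AAAD/8fAAAAH/AH/AAAB/8fgAAAD/AH/AAAA/+PgAAAB/AH+AAAAf+PwAAAAfAH+AAAAf+H/wAAAGAP+AAAAP/j//AAADAH+AAAMP/5//gA//gH+AAAeH////gA//AD/AAAfH////gAD/HB/AAAfD////AAA/Ph/wB4fh////AAAePj/4D4fg////AAAOPH/8D4fgf///gBAEOD//HwfgP///v/4AEAf/MAfgH/////8AAAH/MAPwD/////+AAAA/EAP4A//////AAAAOEAf8AP/////gAAAAEA/4AP/////wAAAAEA/4AH/////4AAAAAAfwAH///+/4AAAAAAPwAH///+f4AAAAAAHgAH///8f4MAAAAAAGAH///8f4+AAAAAAHAD///8f4+AAAAAAHAD///4f4cAAAAAAHAD///4f4YA4AAAADgB///4f4AD4AADABwAP//wfwAP4AAD8AwAH//wfwA/4AAA+AAAD//wfwB/wAAA+AAAD//wf8H/gAAAcAAAD//wf+H/gAAAYAAAD//4P+B/gAAAAAAAD//8P+A/gAAA/gAAD////+AfA/4f/wAAB////+APAf///+AAB////+APAP////AAD/////AHgD////gAD/////AHgA////gAH/////gHgAB///wAP/////gDgAB///4AH/////gAAAB///4AD/////gAAAA///8AAGB//7AAAAA///8AAAAB/4AAAAA///+AAAAAf4AMAAAf///AAAAAP4APAAA////gAAAAD4APgAA////4AAAAB8APgAB////8AAAAA+APgAA////+AAAAA+APAAA/////AAAAA+AOAAAf////wAAAA/AOAAAP////8AAAA/AMAAAH////8AAAA/AAAAAD////+AAAB/AAAAAB/////gAAB/gAAAAH/////wAAB/8AAAAf/////wAAB//AAAA+/////wAAA//gAAB8/////4AAA//wAAAw///wf4AAAf/wAAAAf//gP4AAAP//AAAAf//AP4AAAH//gAAAf/+AP8AAAH9/wAAAP/+AP8AAAD4/4AAAP/+AH+DwAD4f8AAAP//AH+H4AD8P+AB8P//gD+H8AB+H/AD8H//AD/H8AA+D/AD4H//AD+H8AAPB/gBwH/+AB+H+AAHB/wAAH/8AB+H8BgCA/8AAD/4AB8H8BwAA//AAD/wAB8H8B4AA//4AH/gAA4P8B4AB//8AH/gAA4P//4AD//8AH/AAAwf//wAH//8AH+AAAAf//wAH//8AH+AAAAf//AAD//8AH8AAAA///AAB//4AP4AAAA///AAB//wAPwAAAB///gAA//gAfgAADh///wAAf/AAfAAADg/9/wAAP+AB+AAAAAP8fgAAH8AD8AAAAAD8PAAAH8A="/>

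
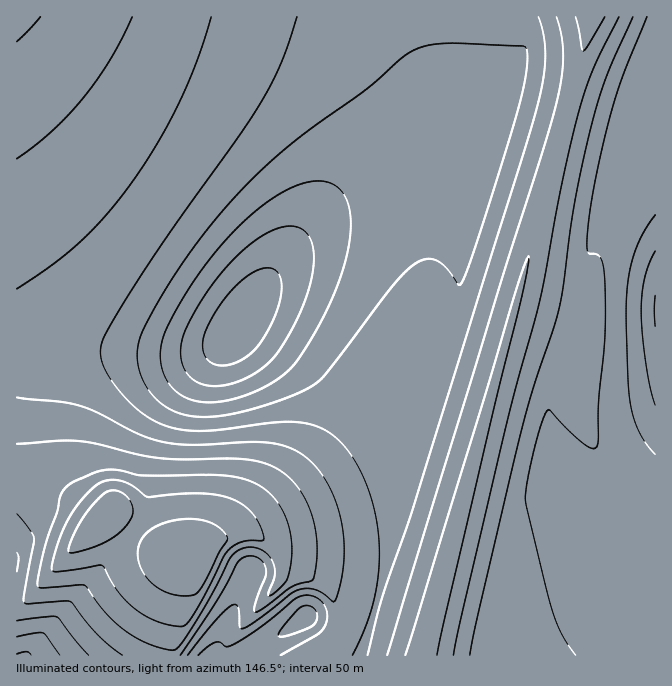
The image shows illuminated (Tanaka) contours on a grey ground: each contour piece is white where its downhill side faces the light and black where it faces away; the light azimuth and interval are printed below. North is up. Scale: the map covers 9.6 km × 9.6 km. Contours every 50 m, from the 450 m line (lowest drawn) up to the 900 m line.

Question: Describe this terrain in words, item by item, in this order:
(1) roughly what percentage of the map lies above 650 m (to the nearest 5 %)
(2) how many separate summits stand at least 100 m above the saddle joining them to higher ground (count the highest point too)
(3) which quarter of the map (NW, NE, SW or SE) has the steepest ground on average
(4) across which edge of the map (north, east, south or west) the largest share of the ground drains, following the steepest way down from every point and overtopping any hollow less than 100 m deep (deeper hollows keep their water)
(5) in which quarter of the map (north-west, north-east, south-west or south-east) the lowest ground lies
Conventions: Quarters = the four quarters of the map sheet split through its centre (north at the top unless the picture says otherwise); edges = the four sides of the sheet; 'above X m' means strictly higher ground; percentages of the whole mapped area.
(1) Roughly 70 % of the ground is higher than 650 m.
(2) There are 3 summits with 100 m or more of prominence.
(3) Slopes are steepest in the south-west quarter.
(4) The largest share of the runoff leaves by the southern edge.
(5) The lowest point lies in the south-west quarter of the map.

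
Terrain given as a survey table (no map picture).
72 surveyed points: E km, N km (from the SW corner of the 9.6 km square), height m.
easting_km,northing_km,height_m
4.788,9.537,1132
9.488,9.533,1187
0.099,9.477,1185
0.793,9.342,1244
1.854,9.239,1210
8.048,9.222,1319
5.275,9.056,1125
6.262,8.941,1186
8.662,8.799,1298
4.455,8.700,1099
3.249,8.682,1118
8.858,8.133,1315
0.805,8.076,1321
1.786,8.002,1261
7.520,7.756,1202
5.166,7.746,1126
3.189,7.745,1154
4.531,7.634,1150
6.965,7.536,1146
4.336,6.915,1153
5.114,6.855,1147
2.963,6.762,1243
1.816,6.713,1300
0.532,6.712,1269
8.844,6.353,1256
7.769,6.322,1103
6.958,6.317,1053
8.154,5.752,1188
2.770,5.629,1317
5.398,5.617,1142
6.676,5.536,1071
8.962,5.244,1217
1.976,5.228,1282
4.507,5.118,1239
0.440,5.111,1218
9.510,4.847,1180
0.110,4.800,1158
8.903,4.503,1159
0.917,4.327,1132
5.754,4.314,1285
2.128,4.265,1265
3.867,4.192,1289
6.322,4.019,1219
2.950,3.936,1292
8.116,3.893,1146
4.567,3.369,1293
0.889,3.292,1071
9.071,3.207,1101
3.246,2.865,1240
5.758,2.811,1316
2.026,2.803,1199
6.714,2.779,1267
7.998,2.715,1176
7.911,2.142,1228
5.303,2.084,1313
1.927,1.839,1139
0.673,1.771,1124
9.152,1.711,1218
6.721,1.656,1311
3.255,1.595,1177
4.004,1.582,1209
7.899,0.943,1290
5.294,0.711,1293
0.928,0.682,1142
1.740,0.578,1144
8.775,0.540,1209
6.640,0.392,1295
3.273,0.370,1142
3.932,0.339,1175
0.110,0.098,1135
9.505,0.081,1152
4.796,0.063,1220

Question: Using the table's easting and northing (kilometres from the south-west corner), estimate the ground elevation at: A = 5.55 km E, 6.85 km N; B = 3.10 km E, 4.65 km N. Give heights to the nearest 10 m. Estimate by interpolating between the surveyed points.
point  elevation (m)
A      1130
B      1290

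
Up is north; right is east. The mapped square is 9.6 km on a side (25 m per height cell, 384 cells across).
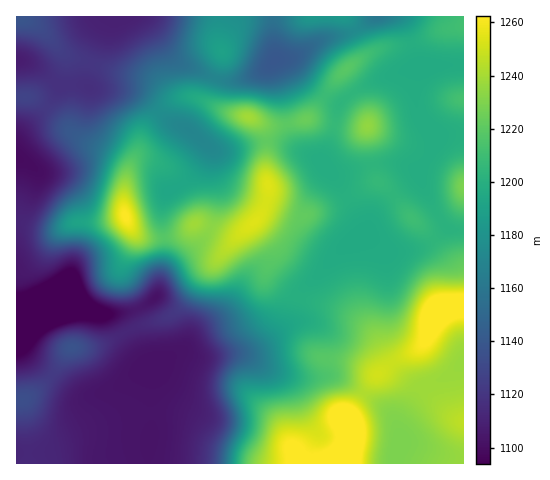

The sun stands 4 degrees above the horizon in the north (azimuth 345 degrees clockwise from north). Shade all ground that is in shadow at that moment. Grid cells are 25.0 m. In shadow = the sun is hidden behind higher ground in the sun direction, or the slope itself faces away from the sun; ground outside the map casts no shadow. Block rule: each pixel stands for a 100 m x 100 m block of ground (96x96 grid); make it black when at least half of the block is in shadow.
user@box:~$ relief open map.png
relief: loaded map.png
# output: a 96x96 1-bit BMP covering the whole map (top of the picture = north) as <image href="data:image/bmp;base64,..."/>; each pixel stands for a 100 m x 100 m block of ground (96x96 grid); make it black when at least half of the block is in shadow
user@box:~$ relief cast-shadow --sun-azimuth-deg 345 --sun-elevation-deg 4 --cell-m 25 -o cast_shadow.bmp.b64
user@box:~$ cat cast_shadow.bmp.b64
<image width="96" height="96" href="data:image/bmp;base64,Qk2+BAAAAAAAAD4AAAAoAAAAYAAAAGAAAAABAAEAAAAAAIAEAAATCwAAEwsAAAIAAAAAAAAA////AAAAAAAAAAAAAAAAAAAAAAAAAAAAAAAAAAAAAAAAAAAAAAAAAAAAAAAAAAAAAAAAAAAAAAAAAAAAAAAAAAAAAAAAAAAAAAAAAAAAAAAAAAAAAAAAAAAAAAAAAAAAAAAAAAAAAAAAAAAAAAAAAAAAAAAAAAAAAAAAAAAAAAAAAAAAAAAAAAAAAAAAAAAAAAAAAAAAAAAAAAAAAAAAAAAAAAAAAAAAAAAAAAAAAAAAAAAAAAAAAAAAAAAAAAAAAAAAAAAAAAAAAAAAAAAAAAAAAAAAAAAAAAAAAAAAAAAAAAAAAAAAAAAAAAAAAAAAAAAAAAAAAAAAAAAAAAAAAAAAAAAAAAAAAAAAAAAAAAAAAAAAAAAAAAAAAAAAAAAAAAAAAAAAAAAAAAAAAAAAAAAAAAAAAAAAAAAAAAAAAAAAAAAAAAAAAAAAAAAAAAAAAGAAAAAAAAAAAAAAAPAAAAAAAAAAAAAAAfgAAAAAAAQAAAPAA/wAAAAAAA4AAA//A/4AAAAAAAAAAB//h/4AAAAAAAAAAD//x/4AAAAAAAB8AH//x/4AAAAAAAB/AH//7/4AAAAAAAA/nH//7/4AAAAAAAAP/H//7/4AAAAAAAAH/h//5/4AAAAAAAAB/gP/4f4AAAAAAAAA/gD/4D8AAAAAAAAAfwB/4A8AAAAAAAAAfwD/4AMAAAAAAAAA/wD/4AEAAAAAAAAA/4D/wAAAAAAAAAAB/4H/wAAAAAAAAAAB/8P/gAAAAAAAAAAA///gAAAAAAAAAAAA//8AAAAAAAAAAAAAP4wAAAAAAAAAAAAADAAAAAAAAAAAAAAAAAAAAAAAAAAAAAAAAAAAAAAAAAAAAAAAAAAAAAAAAAAAAAAAAAAAAAAAAAAAAAAAAAAAAAAAAAAAAAAAAAAAAAAAAAAAAAAAAAAAAAAAAAAAAAAAAAAAAAAAAAAAAAAAAAAAAAAAAAAAAAAAAAAAAAAAAAAAAAAAAAAAAAAAAAAAAAAAAAAAAAAAAAAAAAAAAAAAAAAAAAAAAAAAAAAAAAAAAAAAAAAAAAAAAAAAAAAAAAAAAAAAAAAAAAAAAAAAAAAAAAAAAAAAAAAAAAAAAAAAAAAAAAAAAAAAAAAAAAAAAAAAAAAAAAOAAAAAAAAAAAAAAAfAAAAAAAAAAAAAAAMAAAAAAAAAAAAAAAAAAAAAAAAAAAAAAAAAAAAAAAAAAAAAAAAAAAAAAAAAAAAAAAAAAAAAAAAAAAAAAAAAAAAAAAAAAAAAAAAAAAAAAAAAAAAAAAAAAAAAAAAAAAAAAAAAAAAAAAAAAAAAAAAAAAAAAAAAAAAAAAAAAAAAAAAAAAAAAAAAAAAAAAAAAAAAAAAAAAAAAAAAAAAAAAAAAAAAAAAAAAAAAAAAAAAAAAAAAAAAAAAAAAAAAAAAAAAAAAAAAAAAAAAAAAAAAAAAAAAAAAAAAAAAAAAAAAAAAAAAAAAAAAAAA4AAAAAAAAAAAAAAA8AAAAAAAAAAAAAAA+AAAAAAAAAAAAAAAAAAAAAAAAAAAAAAAAAAAAA="/>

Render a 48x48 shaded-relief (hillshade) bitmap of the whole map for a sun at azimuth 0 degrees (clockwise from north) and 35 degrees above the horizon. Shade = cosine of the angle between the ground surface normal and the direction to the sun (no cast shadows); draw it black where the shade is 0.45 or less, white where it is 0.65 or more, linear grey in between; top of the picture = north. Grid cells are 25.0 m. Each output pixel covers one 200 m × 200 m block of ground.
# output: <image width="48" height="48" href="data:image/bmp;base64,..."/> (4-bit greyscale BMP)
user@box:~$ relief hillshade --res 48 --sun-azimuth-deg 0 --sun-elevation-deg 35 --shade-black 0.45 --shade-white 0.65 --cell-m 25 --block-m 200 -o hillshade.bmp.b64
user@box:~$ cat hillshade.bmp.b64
<image width="48" height="48" href="data:image/bmp;base64,Qk32BAAAAAAAAHYAAAAoAAAAMAAAADAAAAABAAQAAAAAAIAEAAATCwAAEwsAABAAAAAAAAAAAAAAABEREQAiIiIAMzMzAERERABVVVUAZmZmAHd3dwCIiIgAmZmZAKqqqgC7u7sAzMzMAN3d3QDu7u4A////AJmZmZmZmZmZmZmqq7upmaq8upiZmZmZmZmZmZmZmZmZmZmqvMu6mqq7upiZmZmZmYmZmZmZmZmZmZqrzcy6q7uqqpiZmZmZiIiJmZmZmZmZmZqrzMu7zMupiZmZmZmYiHiJmZmZmZmZmZqqqZqrzcupibupmZmZmYiJmZmZmZmZmZmZd4m83cy7vMupmZmZqpmImZmZmZmZmZmYZovN7dzd7tuYiJmaqqqZiZmZmZmZmZmYeKze3cze7smHiJmaqsy5iIiZmZmZmZmZq83dzLu8zKmIiJmZqty6h3eImZmZmZqrzd3LqpmaqpmZiIiJmcy6h2d4iZmZmZqrzMuqmIiZmqqqmHd4mcu6mHeIiZmZmZmZqqqZmZmqqru7qYd4mcy7qqqpmIiJmZmHeIiImau7uru7uph3iczd3dzLqYiIiIiHd3d4mru7qqqru6l3eLze//7dypmId4d3iHd4iaqqmaq7u6mHZprN7+3Luqqph2ZniHd4iZmZmqu7u7qXZniazMqHZ4q7p1RFZ3d4iJmZqru8y7u6iFZniZdSEkaaljIjRmZ3iZmqqru7u8zdzGZVZ3YxASRodCESNXd4iZqqq7u7u83u7odlVnZURDNFQzMzRXiIiJmqqrqqq83u7ph2Vmd3dlMiNFZlVXiYiImaqqqqqrzdzJmGVWaIhkEAFHiIZmeIiImZqqqpmrvLu5h1QzVndTERJXmphmZ4iIiZmZmZmaq7u5h1MRJERERVZniqmGZniIiJmZmZmZmqu5mXUiNENGiamIiaqYdniYiImZmZmIiaqpqrmHd2Voq7upmau6h3iZiImZmZmImZmaq83Lupiau7zMu8zLqYiJmZmZmZmaqph6q97u3Lq7u7vd3c3cqYiKqqmZmZmqqph6q83u3MzMuqq93czLqZiau6qZiJmqqZiKqrzdzMzLqpmrzMu7qZqqu6qZmZmqqZmaqqu7u8zLqZmau7u7qru7qqmZmaqpmaq6qZmZqrzLmZmqu8zLzMzLqpmZmqqZmavJmId4irzLmaq7u7u7zMy6mZmIiJmZmavJmHd4mrzbqru7uqmZu7qZiZiHZ3iZmaqpiHeJq7zMu8y7qYdniZmHeIiHZniZmZmoiImau7zMzLuql2VFaJiHd4mYiImZmZmXiZqrvMzd26mYdlVWiaqYiJqqqqqpmZmHeKu7vM3e25h3Znmrzd3Lupq7y7qpmYiIiau7u8zd26h3ic7///7ty5mszLqpmZiKqqqqqqu7u7qqve/////u25iazLqpmaqru6mZmZmaq7zd3dze/+7u25iJqqqZmqu7uqmZmZmaq7zdy5iavMzd3LmIiZmZmqq6qpmZmaqru7u6mHZ3mqq8zdypiJmZmZmpmIiZqqu7zMuph4iHiZmave7bqImZmZmXd4mqqqu7zMupiZmYeIiIm97uy6mZmIiGZ4mqqqqrvMuqqqqpiIdmaKvN7ty6mIiHeJqqqqqqu7u6qqqpiId2Vmeb3u3LqZmYiZqqqpmqq7uqqqqpmIh2VVZ5ze3cuqmQ=="/>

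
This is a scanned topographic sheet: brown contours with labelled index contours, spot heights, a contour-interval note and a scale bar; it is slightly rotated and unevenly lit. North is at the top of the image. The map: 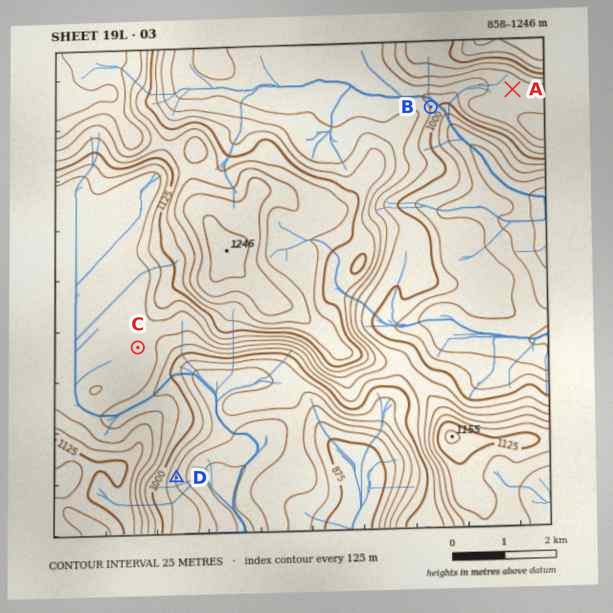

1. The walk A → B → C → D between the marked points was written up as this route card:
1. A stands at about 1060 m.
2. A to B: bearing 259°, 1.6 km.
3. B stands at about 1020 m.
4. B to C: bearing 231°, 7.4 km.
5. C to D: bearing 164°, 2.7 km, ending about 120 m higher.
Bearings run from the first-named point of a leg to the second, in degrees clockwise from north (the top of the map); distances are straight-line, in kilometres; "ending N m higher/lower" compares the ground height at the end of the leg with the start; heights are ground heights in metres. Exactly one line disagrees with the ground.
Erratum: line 5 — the sense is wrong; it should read lower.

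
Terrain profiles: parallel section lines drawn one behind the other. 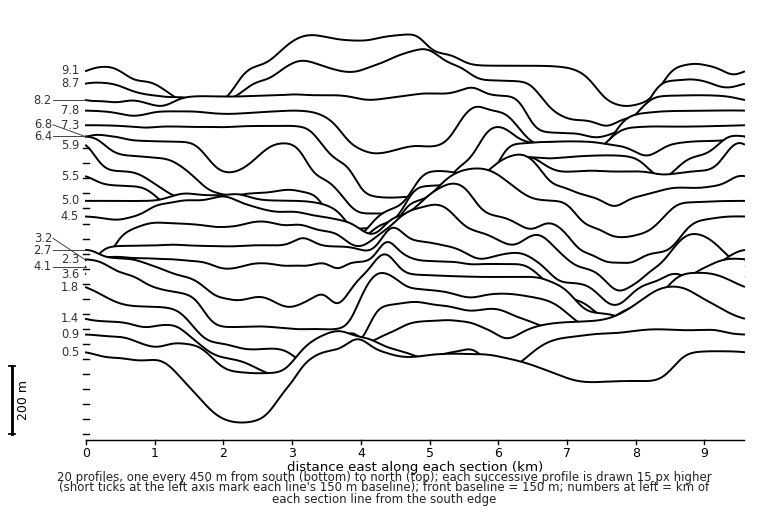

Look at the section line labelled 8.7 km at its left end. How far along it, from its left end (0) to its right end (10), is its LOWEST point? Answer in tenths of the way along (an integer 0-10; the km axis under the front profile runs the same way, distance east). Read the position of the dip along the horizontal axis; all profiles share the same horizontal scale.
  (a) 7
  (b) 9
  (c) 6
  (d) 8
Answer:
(d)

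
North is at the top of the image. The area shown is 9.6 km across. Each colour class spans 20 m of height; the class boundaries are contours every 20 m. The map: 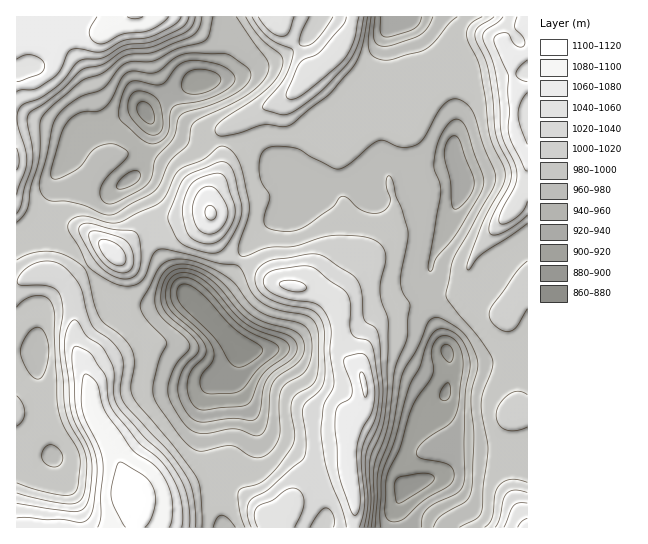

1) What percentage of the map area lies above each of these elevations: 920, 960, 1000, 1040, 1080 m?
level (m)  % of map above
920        93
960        81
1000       39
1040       18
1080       3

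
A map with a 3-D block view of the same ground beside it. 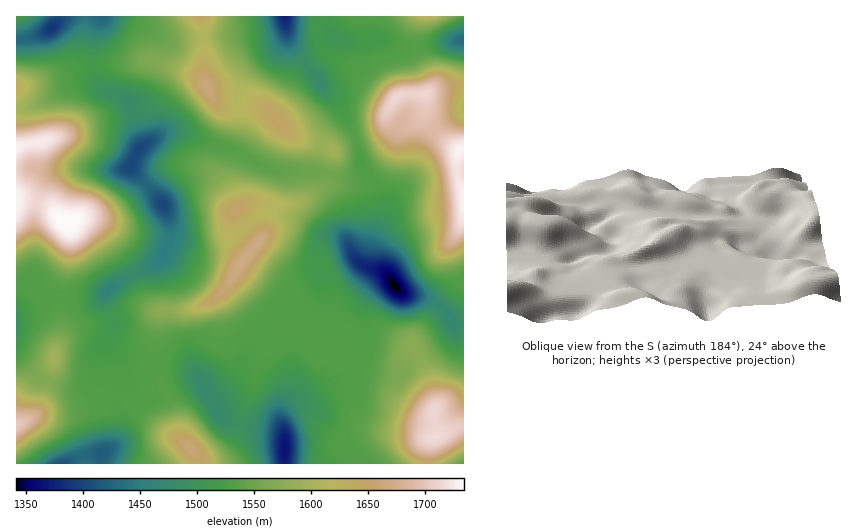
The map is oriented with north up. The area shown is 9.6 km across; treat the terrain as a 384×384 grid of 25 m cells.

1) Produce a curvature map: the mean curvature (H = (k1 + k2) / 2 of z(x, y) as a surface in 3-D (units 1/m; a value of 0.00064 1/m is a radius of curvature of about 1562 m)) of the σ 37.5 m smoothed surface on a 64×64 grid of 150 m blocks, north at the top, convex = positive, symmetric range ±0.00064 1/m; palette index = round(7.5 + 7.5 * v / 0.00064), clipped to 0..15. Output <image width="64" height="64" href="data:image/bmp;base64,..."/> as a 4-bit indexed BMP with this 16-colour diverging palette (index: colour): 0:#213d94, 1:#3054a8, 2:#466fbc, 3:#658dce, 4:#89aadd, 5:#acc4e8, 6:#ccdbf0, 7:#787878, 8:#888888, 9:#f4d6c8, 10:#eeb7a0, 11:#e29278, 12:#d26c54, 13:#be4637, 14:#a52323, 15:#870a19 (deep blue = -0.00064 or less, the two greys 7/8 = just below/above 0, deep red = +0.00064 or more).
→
<image width="64" height="64" href="data:image/bmp;base64,Qk12CAAAAAAAAHYAAAAoAAAAQAAAAEAAAAABAAQAAAAAAAAIAAATCwAAEwsAABAAAAAAAAAAlD0hAKhUMAC8b0YAzo1lAN2qiQDoxKwA8NvMAHh4eACIiIgAyNb0AKC37gB4kuIAVGzSADdGvgAjI6UAGQqHAGipUhJYhURYunZVV6zuuIiZu2ACjNmIiIh2VEaKzLhlVXmGQiRUMzWJdmeK3v6niZiqYQF7yoiId2VVes3e24Z1V5qWQyIhAVh3ir7/24Z4iJlRAGq6mId3Zmec7t3tyrhVeaqHVCIBV3m93u2nVWd4qFIAaqqYh3d4mIrdy83d3Jd3iauod2V4et7d23VDV3ipYgB7upiHd4mXebuZms3v7Kh4m7u7qIh4q83adCJXiKlRAq24eIiHd3Zqyod4rM//2naJmqupiHZmiql0E2iImEAGzZZniIdmZVnLmYd5i//qZWeIiYiIdkRXiGMleZmXQknbdVeIhlV2V7zMp2ZWrclVZ4iIiId2ZWeIU0Z4mqhUaahVeJh2Vohmm83bhlNZl1Vnd3eIh3d3iZdEZ3ebuXZ4dmeJiHdnmVV6ze7ZcyV2VWd3iIh3d4iZdUV4d4qph4dmiZiHd2eYVGm7ztp2Q2dmZ3iIiHd4iZhkRXiIiZmHh2eIh3eHZohTR5mZmGh1eYZnd4iHd3iJl1NFeIiJmYd3Z4iHeIdmiXRGeHZEV4edpld3iId3iImHU0aJiIiJh3Z4mIiIh3aJhVZ4hjNWd7+1VneIh3iIiJdVaJmHd4iId4iIiIiHdnmXaIiGVWZoz8ZWd3h3eIiIiGeZmYd3iIiIiIiIiHd2aJmJmHZmd2i/2FZmZ3eIh4iHeJmYiHd4iIiIiIiId3ZnmqqYd2Z4d4vJZnZmiIh3d3d4iIiId3iIiIiIiIiHdmeau5h2RXiHZ5l3iGZ4iHd2ZmZnd3eId4iIiIiIiId3eJvLmIU0eYdniIiZdlZ4d3ZVQzRWd3d3iIiIiIiIiHiJvMupcxOJh3eHeJmXRXiJl3h1MiRWZ3d4iIiHiIiIirzLzMpiFIiId3eIiJqHeKzKrf63VERWd3eIiIeIiIit64eM2lE2iIh3eIl1WcuYnNus///ZdEVnd3eIiIiJmb22EBaXM2iIiId4mXIErLmZqWZ6//+nRFZ3eIiIiJqZqmEAAURXmYiId3eJgwBJu6h3ZDJK/9p1VWd4iHeJq6mWIAABRoqpiId3d3iGIASKqHeHUgOv/JhlVniIZoq7qYYgATaJmZh3d2ZmZoh0IkZ3eIh2In3tuoVFeIdmi8p2dSETe7qHd1ZmVWdlaJh1RENFZ4hCW+3LlkRnd2ettREjISScynVENEQ0eYVFeJl1QzRWmWJK3cuWRFZ2ec6BAEQyNYu7l1MzISWsuFRXiZhkNFeZY1i8zLhUVmZq7VAGl1RGia3tlVMQON/rhVZnmYVEVodlaIm925d3ZVrrIEqoZmeIi//phBFr//2nZmaKlkVVVmaZZXvuuIhlWcgAaYeIiZZXz/y2JK3tzcmIh4q5dmRFaLt0SN/ZmXVGhABnZomJhkR8/9hHzbqru7u6ibqGZVd4y4U1rtmalkRTAnhmiIh2Zljv2FjLmZq8zduKuVNFeGe8p0NZl3mXVXdnqoeIiGeYVs/IV7qZmrzdyYmVISWJZr3clTRVV3d4mqq6mId3Z7pVvrhnqpmrzv2niFEAFJl4zu7ZZomaqph4mZmYdmdXu1W9uXeqmK3/+4iYQRAFqYm8u8ua3czdt2Z3eIh2ZlaqVb25d5uore24eZdTICepiIiJq7zKiKuoiIiIiHd2VYlXzamHi7l4h2Z3dlQ0aah2ZnirqXRFeJmqmYiIh3ZEZ1jch4d4liE0QzMzRniql3d3iIhlM0Vmd4iIiHd2ZTNFWetUeGVSADMAACNqzLqYiJiHZURFZmVVVWZnZlVUM0Ra6lJYdTECVSAAJI3+uYmqmHZVVVVVRERYhlVVZmZURGvadFiXUyRomFM0at25iZmHdmVVVURFVp7XQzaJqXZUe9uoirqHZnnNtiI1i8qYh3ZmVVVmZ4mHv+dCOKvKdVaby8u7zcy6h622ERE3qph3ZVVFZ4ms3Ji/xjFJzMlleavM3d3u//2GeqYyIANndmVURVZ4q83bh6uFMVzbuoiZmryave7//XRpmHdjEkVVVEV3d3m8zLh4iGQxf+maqZiIiEV5vM3chXmImqhUVmZFeqmHiby7l3h2RDGf+GiZiIdTEkV4q7qXipd6uodnZUjeyYiKu7uXiHVVMq/5VXmZl0EiIjVniIirlWiZmHdTbP6XiZq7upeIZmZDn/xkV5qoUkQyIjRWZ4hkVneIdTWv+mV5q8ypiIdWdlNc/6ZXiphTeHVERWZURERVVndUWd/XRGm8yod4czd3Yyf/+6rMqGbNuGZnh1M0VVVWdkWN/rhmiruWVohAKId0FM////+4iu7ahmeIZWd4d3d2aM7sqYiKl1VXmCBJiIYyfO7L7+qsuqqHd4h3iZmZmIibzMuYh4h1VnmWEnmIh1MkRCKP/bt3eZiIiIiZmaqpmaqZuodniGZniYU2mZiIdTIQAFvbmHeKqqmZiJmImqqZhmm7l2iXZlV4dXqpmYiHdlQzRnd3doqqu6mImYiJqYdUWbumaId1VWdnqpmZiIiId2ZmVEYzVmi7qIeJmIiHdkRpqpVXd3ZlRFnKiHd3d3d3d3dQAQEiE4uph2ipiHdlVWeJdFd4iIURa8llVWZlVmd2ZkAAIiAASKqFRYqYd2ZmZohkaIialAB82VVXd3ZmZ3ZmUgB3UgAVioQiaql3ZVVoqnVoiaqCAYzZZomYiHdmd3dmZ5qWEAN6hTNaunZVRovdp3iKu3ECjdl3mZiHZUVomod4"/>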